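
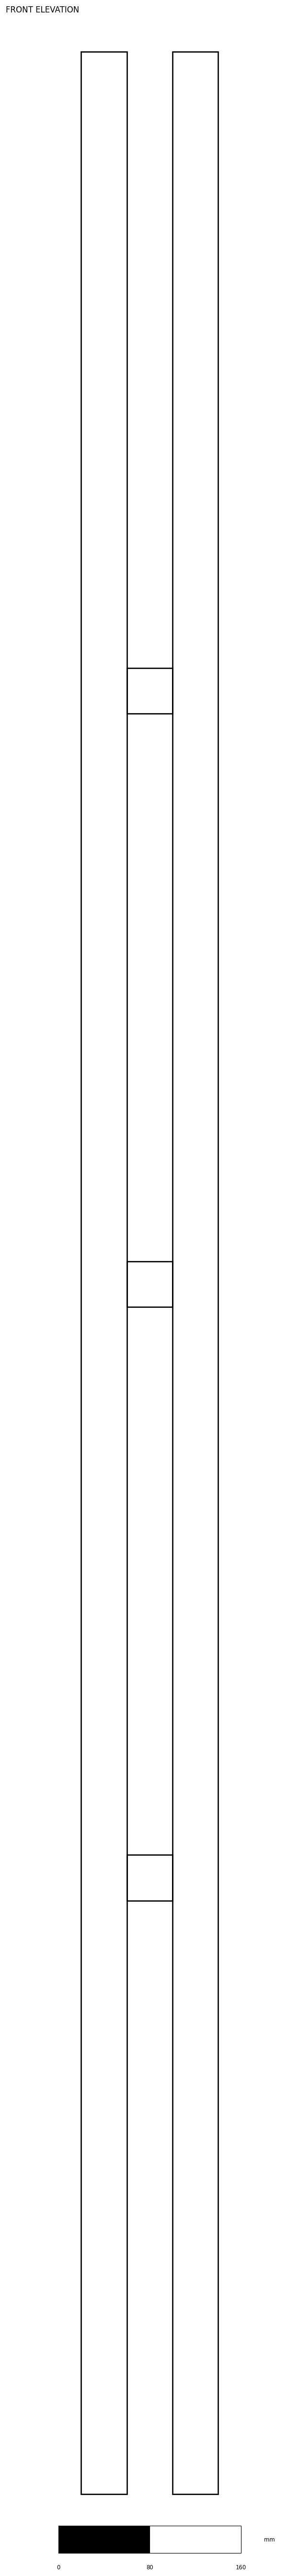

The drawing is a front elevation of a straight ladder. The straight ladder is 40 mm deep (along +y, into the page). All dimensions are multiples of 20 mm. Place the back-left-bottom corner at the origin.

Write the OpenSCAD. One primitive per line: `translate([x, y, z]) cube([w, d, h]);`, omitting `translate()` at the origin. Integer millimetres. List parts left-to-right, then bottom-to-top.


cube([40, 40, 2140]);
translate([40, 0, 520]) cube([40, 40, 40]);
translate([40, 0, 1040]) cube([40, 40, 40]);
translate([40, 0, 1560]) cube([40, 40, 40]);
translate([80, 0, 0]) cube([40, 40, 2140]);


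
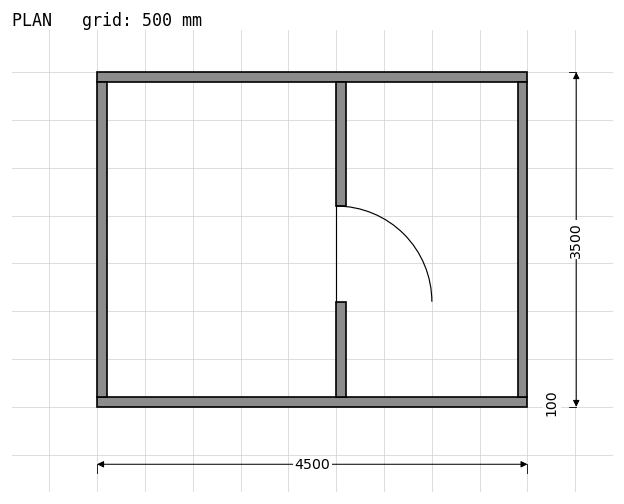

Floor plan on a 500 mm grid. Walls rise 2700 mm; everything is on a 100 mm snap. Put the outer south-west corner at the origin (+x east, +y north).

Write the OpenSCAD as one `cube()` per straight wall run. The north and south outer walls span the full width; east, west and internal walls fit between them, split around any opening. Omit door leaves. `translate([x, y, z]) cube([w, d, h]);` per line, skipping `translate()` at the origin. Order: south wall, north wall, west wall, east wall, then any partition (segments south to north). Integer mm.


cube([4500, 100, 2700]);
translate([0, 3400, 0]) cube([4500, 100, 2700]);
translate([0, 100, 0]) cube([100, 3300, 2700]);
translate([4400, 100, 0]) cube([100, 3300, 2700]);
translate([2500, 100, 0]) cube([100, 1000, 2700]);
translate([2500, 2100, 0]) cube([100, 1300, 2700]);


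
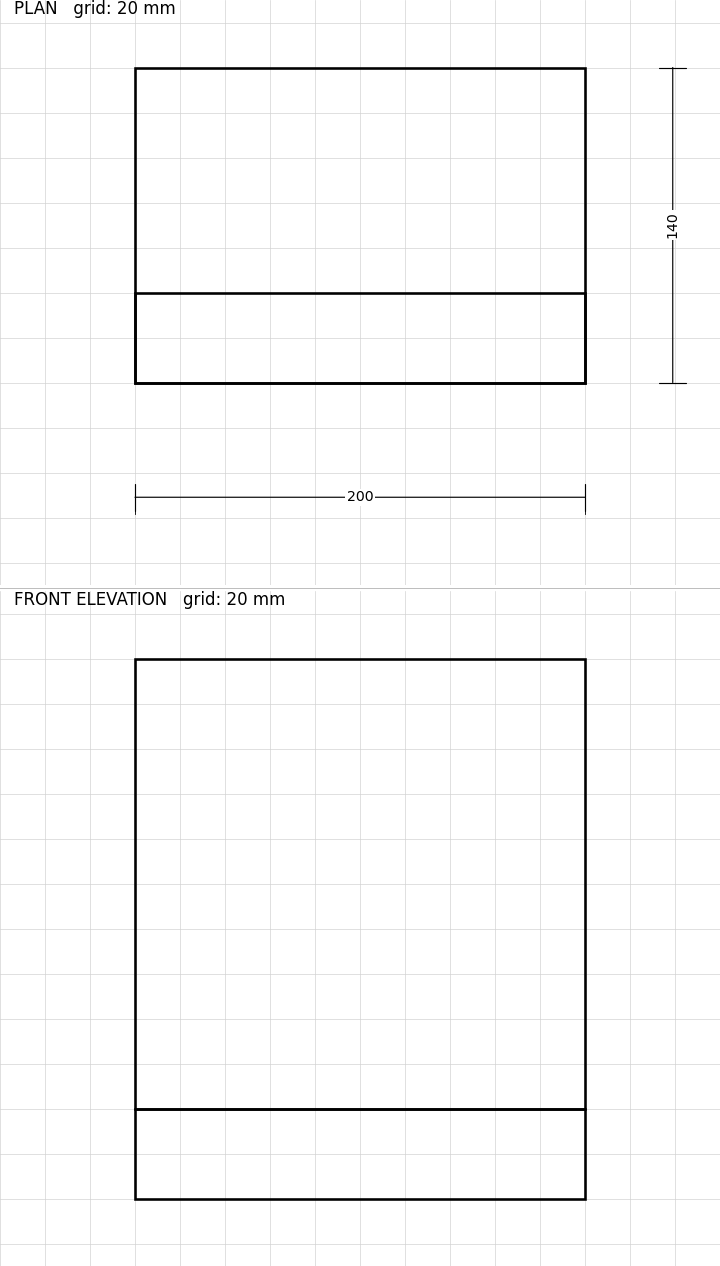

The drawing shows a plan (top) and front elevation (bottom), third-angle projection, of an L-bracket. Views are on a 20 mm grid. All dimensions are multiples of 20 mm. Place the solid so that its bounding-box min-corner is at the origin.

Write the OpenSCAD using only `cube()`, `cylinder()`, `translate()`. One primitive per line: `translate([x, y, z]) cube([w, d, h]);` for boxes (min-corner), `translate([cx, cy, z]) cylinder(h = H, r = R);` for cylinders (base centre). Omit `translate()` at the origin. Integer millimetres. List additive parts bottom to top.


cube([200, 140, 40]);
translate([0, 0, 40]) cube([200, 40, 200]);


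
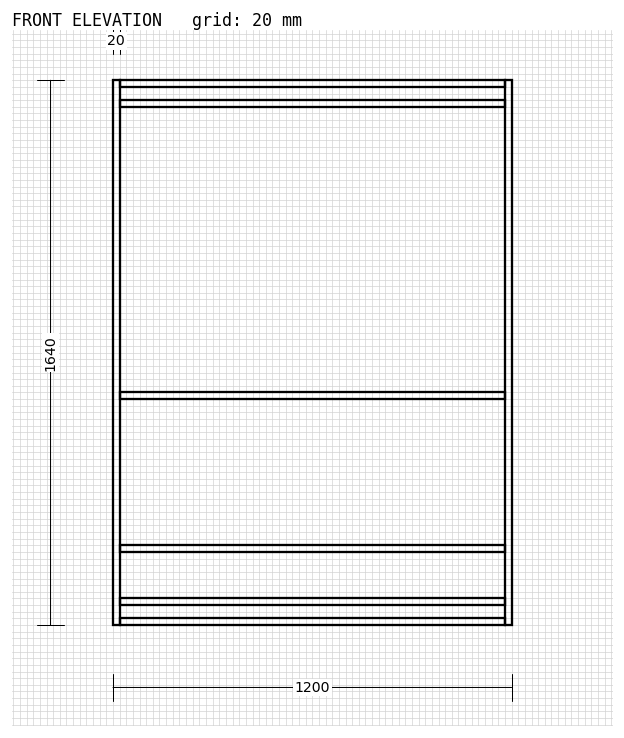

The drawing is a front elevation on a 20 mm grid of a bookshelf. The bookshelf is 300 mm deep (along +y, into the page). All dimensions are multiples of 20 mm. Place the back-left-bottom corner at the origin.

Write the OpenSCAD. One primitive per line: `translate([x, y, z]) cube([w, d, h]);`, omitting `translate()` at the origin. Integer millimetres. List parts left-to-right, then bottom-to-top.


cube([20, 300, 1640]);
translate([20, 0, 0]) cube([1160, 300, 20]);
translate([20, 0, 60]) cube([1160, 300, 20]);
translate([20, 0, 220]) cube([1160, 300, 20]);
translate([20, 0, 680]) cube([1160, 300, 20]);
translate([20, 0, 1560]) cube([1160, 300, 20]);
translate([20, 0, 1620]) cube([1160, 300, 20]);
translate([1180, 0, 0]) cube([20, 300, 1640]);


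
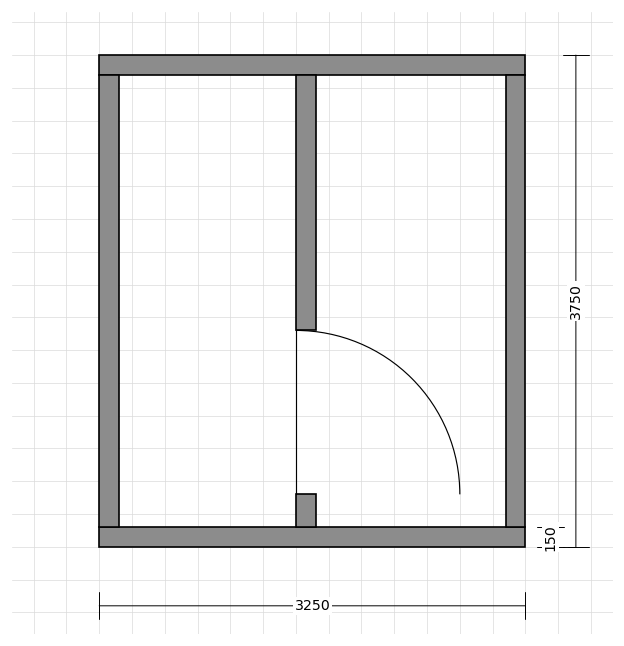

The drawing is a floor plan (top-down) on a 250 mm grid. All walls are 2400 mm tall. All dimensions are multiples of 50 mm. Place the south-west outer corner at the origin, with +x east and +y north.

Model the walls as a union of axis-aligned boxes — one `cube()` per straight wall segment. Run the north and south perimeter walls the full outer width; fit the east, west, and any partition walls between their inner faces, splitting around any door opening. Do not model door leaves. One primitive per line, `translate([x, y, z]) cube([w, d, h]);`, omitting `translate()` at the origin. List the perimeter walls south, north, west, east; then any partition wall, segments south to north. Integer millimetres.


cube([3250, 150, 2400]);
translate([0, 3600, 0]) cube([3250, 150, 2400]);
translate([0, 150, 0]) cube([150, 3450, 2400]);
translate([3100, 150, 0]) cube([150, 3450, 2400]);
translate([1500, 150, 0]) cube([150, 250, 2400]);
translate([1500, 1650, 0]) cube([150, 1950, 2400]);


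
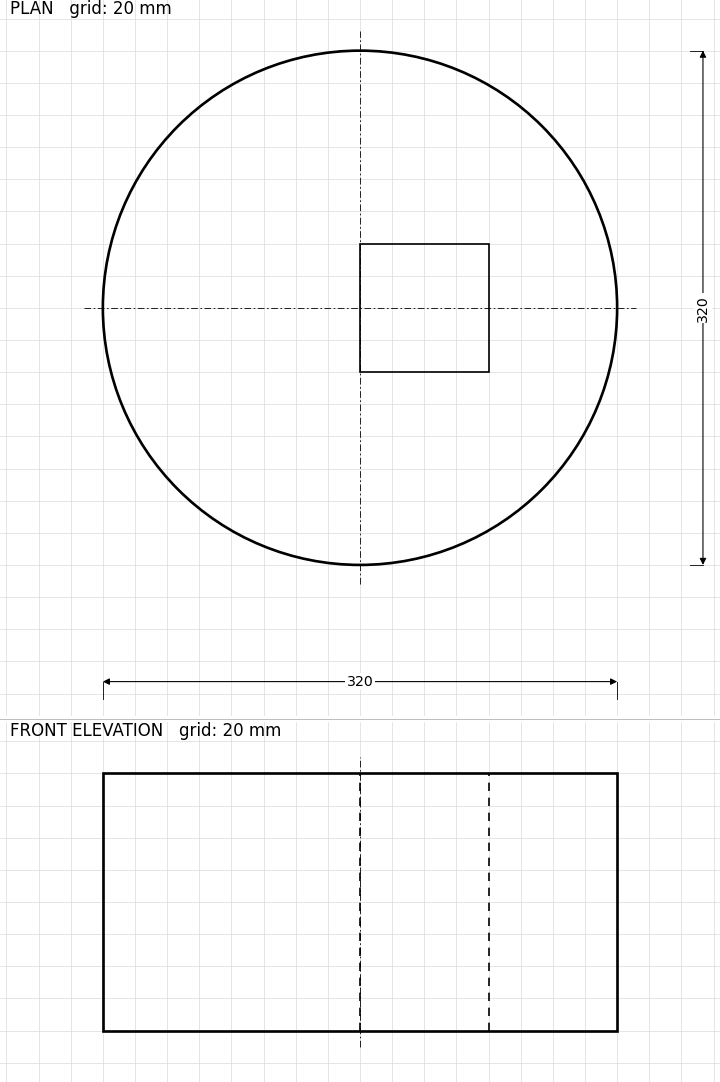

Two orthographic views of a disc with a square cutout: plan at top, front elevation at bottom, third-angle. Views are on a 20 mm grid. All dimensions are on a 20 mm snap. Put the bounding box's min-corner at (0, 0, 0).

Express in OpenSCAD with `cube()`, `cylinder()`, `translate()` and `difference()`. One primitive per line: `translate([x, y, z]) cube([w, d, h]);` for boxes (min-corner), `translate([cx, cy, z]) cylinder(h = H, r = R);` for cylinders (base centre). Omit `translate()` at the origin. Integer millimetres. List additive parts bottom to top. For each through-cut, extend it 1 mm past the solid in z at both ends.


difference() {
  translate([160, 160, 0]) cylinder(h = 160, r = 160);
  translate([160, 120, -1]) cube([80, 80, 162]);
}


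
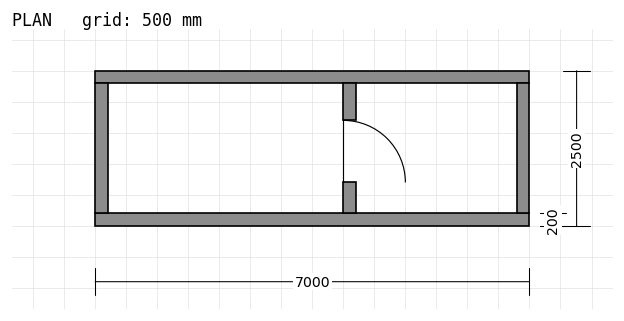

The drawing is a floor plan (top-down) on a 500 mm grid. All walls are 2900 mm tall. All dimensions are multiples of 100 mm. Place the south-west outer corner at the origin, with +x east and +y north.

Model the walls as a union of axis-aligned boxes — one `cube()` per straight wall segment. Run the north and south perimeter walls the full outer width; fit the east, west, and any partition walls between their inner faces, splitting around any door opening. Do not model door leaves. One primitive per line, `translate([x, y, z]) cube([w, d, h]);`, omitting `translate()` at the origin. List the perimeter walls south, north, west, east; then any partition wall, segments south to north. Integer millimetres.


cube([7000, 200, 2900]);
translate([0, 2300, 0]) cube([7000, 200, 2900]);
translate([0, 200, 0]) cube([200, 2100, 2900]);
translate([6800, 200, 0]) cube([200, 2100, 2900]);
translate([4000, 200, 0]) cube([200, 500, 2900]);
translate([4000, 1700, 0]) cube([200, 600, 2900]);


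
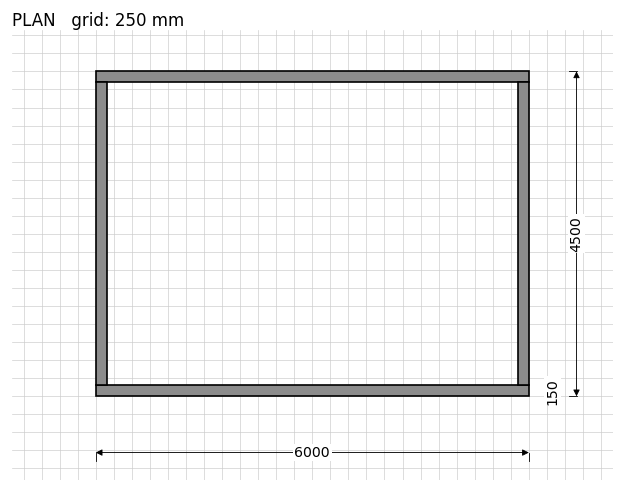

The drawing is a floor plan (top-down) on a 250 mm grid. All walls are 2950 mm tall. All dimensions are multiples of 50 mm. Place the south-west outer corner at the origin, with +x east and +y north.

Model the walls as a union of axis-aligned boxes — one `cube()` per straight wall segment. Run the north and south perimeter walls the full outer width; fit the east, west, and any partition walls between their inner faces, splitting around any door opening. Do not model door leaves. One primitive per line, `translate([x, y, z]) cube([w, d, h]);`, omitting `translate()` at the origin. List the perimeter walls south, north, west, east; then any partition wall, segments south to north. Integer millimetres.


cube([6000, 150, 2950]);
translate([0, 4350, 0]) cube([6000, 150, 2950]);
translate([0, 150, 0]) cube([150, 4200, 2950]);
translate([5850, 150, 0]) cube([150, 4200, 2950]);


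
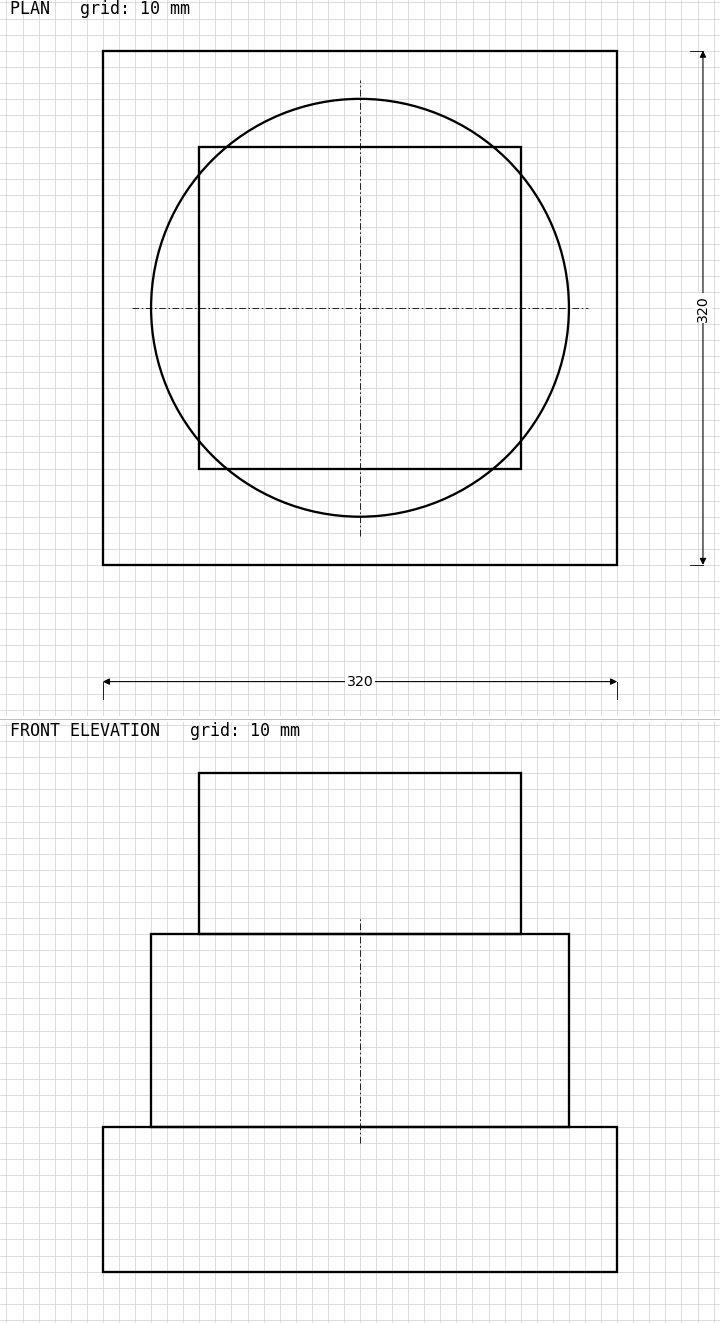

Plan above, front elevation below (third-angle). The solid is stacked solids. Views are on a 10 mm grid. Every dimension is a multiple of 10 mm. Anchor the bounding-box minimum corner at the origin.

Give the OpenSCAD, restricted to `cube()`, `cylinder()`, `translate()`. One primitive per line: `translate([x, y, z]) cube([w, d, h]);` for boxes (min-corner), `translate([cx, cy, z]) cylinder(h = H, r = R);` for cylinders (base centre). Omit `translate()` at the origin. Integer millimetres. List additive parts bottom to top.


cube([320, 320, 90]);
translate([160, 160, 90]) cylinder(h = 120, r = 130);
translate([60, 60, 210]) cube([200, 200, 100]);


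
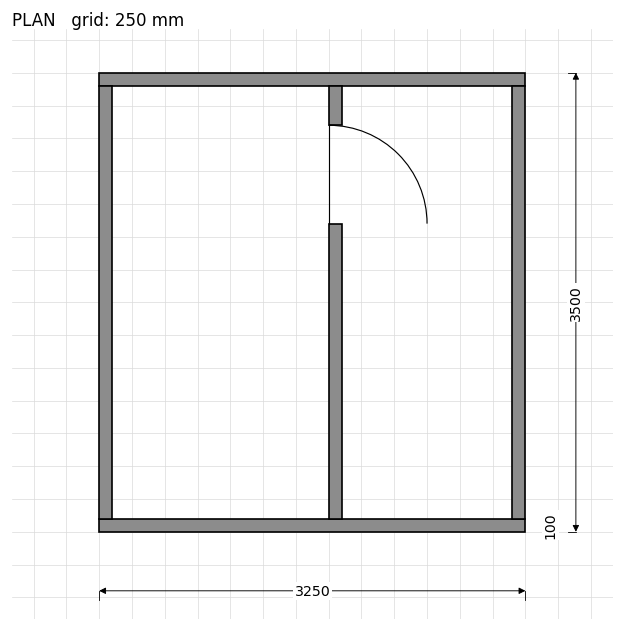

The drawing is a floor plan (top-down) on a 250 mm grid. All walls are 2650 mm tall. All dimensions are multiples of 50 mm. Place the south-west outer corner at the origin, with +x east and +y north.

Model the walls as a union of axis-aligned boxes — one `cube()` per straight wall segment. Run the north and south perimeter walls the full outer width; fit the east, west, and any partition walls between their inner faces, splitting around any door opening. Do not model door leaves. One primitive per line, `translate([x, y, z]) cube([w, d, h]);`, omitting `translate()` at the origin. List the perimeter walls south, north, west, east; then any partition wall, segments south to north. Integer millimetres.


cube([3250, 100, 2650]);
translate([0, 3400, 0]) cube([3250, 100, 2650]);
translate([0, 100, 0]) cube([100, 3300, 2650]);
translate([3150, 100, 0]) cube([100, 3300, 2650]);
translate([1750, 100, 0]) cube([100, 2250, 2650]);
translate([1750, 3100, 0]) cube([100, 300, 2650]);


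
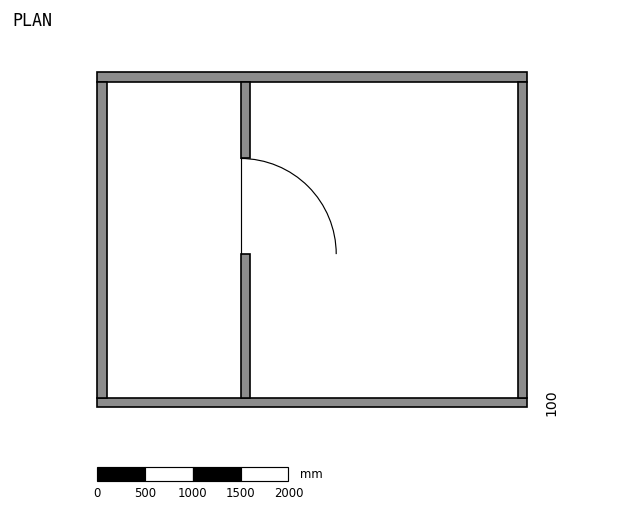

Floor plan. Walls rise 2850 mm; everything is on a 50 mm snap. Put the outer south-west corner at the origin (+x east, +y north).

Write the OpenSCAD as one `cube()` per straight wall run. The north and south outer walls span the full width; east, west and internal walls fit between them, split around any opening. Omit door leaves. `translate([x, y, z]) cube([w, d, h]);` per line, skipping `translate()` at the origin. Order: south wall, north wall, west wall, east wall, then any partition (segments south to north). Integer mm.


cube([4500, 100, 2850]);
translate([0, 3400, 0]) cube([4500, 100, 2850]);
translate([0, 100, 0]) cube([100, 3300, 2850]);
translate([4400, 100, 0]) cube([100, 3300, 2850]);
translate([1500, 100, 0]) cube([100, 1500, 2850]);
translate([1500, 2600, 0]) cube([100, 800, 2850]);


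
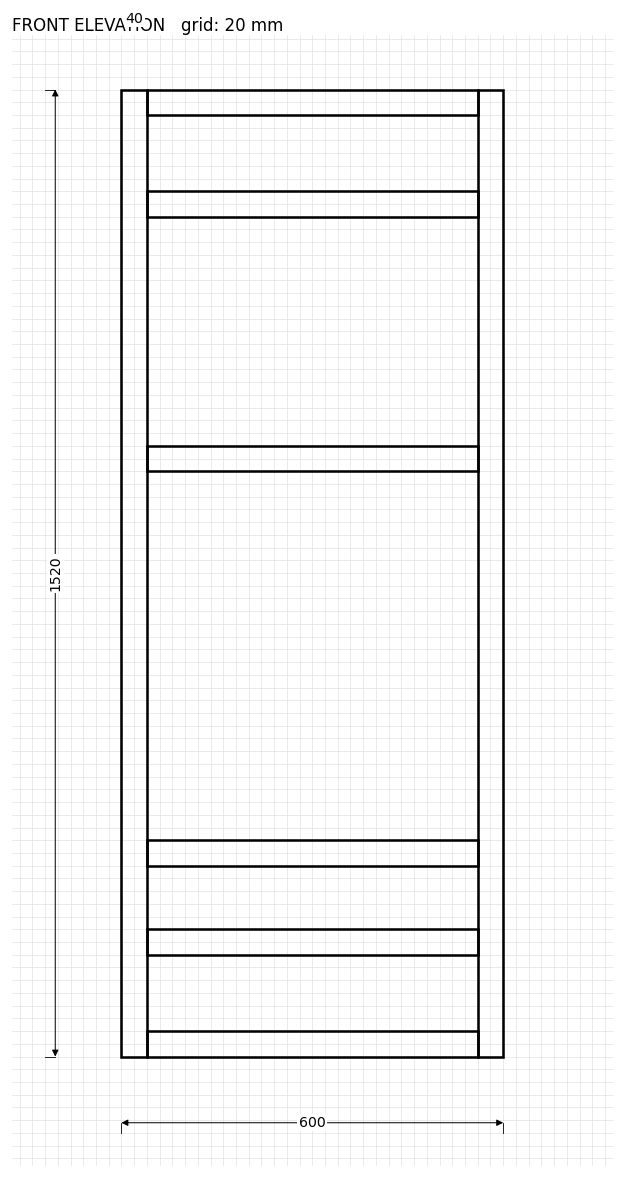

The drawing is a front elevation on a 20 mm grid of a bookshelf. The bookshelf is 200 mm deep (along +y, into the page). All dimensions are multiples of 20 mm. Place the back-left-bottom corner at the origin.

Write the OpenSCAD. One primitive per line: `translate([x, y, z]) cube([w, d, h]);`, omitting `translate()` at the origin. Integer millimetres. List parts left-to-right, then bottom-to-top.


cube([40, 200, 1520]);
translate([40, 0, 0]) cube([520, 200, 40]);
translate([40, 0, 160]) cube([520, 200, 40]);
translate([40, 0, 300]) cube([520, 200, 40]);
translate([40, 0, 920]) cube([520, 200, 40]);
translate([40, 0, 1320]) cube([520, 200, 40]);
translate([40, 0, 1480]) cube([520, 200, 40]);
translate([560, 0, 0]) cube([40, 200, 1520]);


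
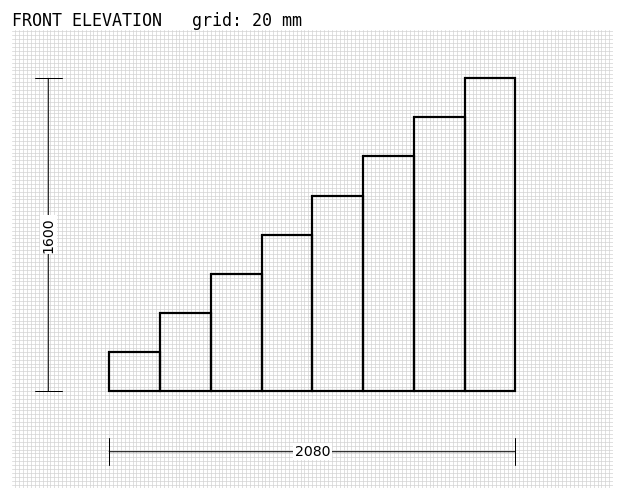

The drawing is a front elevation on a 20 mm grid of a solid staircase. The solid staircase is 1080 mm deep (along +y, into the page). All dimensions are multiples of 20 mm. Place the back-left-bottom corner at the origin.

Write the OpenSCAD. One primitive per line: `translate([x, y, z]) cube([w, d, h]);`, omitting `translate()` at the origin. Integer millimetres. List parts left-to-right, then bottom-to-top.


cube([260, 1080, 200]);
translate([260, 0, 0]) cube([260, 1080, 400]);
translate([520, 0, 0]) cube([260, 1080, 600]);
translate([780, 0, 0]) cube([260, 1080, 800]);
translate([1040, 0, 0]) cube([260, 1080, 1000]);
translate([1300, 0, 0]) cube([260, 1080, 1200]);
translate([1560, 0, 0]) cube([260, 1080, 1400]);
translate([1820, 0, 0]) cube([260, 1080, 1600]);


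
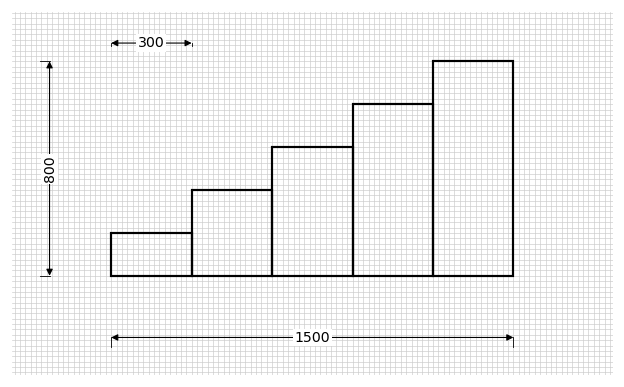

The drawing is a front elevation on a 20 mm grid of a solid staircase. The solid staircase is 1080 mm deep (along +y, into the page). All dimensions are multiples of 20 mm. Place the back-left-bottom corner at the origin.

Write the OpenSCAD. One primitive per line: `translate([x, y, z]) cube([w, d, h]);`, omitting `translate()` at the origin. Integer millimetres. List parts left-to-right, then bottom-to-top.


cube([300, 1080, 160]);
translate([300, 0, 0]) cube([300, 1080, 320]);
translate([600, 0, 0]) cube([300, 1080, 480]);
translate([900, 0, 0]) cube([300, 1080, 640]);
translate([1200, 0, 0]) cube([300, 1080, 800]);


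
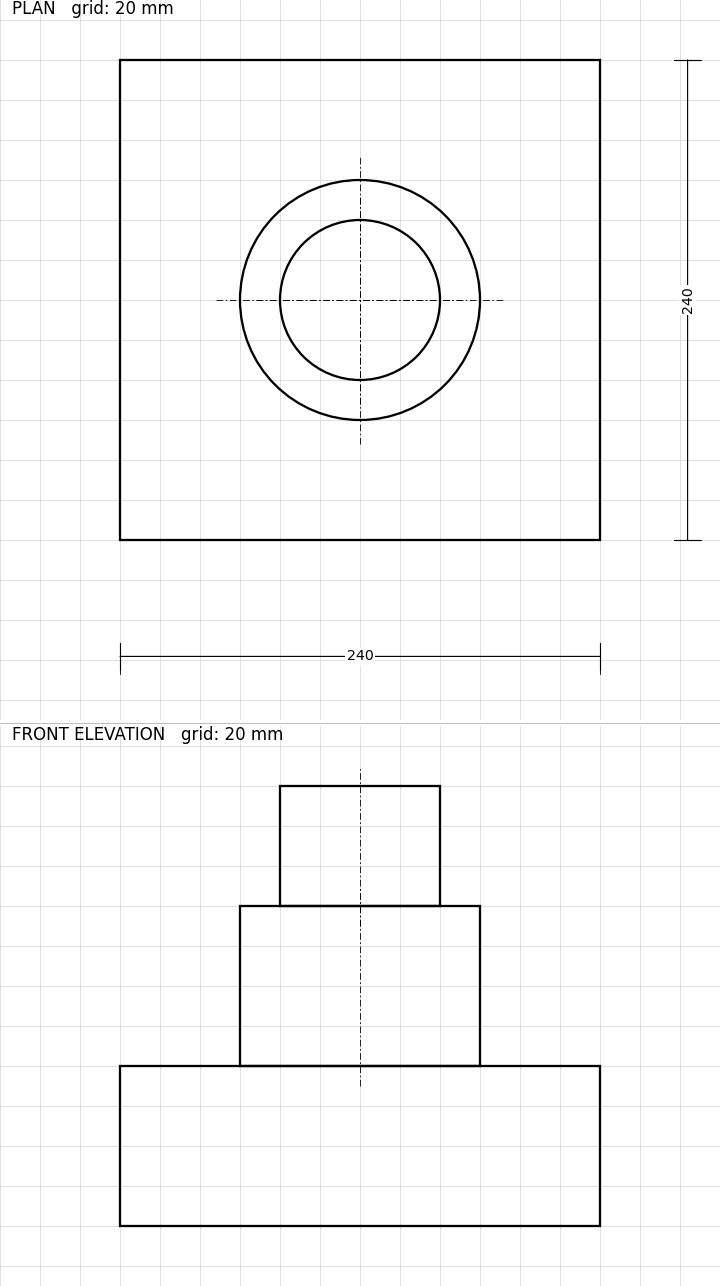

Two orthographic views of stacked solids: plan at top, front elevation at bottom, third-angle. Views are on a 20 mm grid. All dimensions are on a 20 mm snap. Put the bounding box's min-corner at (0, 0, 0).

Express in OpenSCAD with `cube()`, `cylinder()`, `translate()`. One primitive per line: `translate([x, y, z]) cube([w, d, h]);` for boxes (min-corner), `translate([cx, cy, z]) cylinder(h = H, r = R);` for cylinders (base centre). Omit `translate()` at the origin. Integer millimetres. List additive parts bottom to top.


cube([240, 240, 80]);
translate([120, 120, 80]) cylinder(h = 80, r = 60);
translate([120, 120, 160]) cylinder(h = 60, r = 40);


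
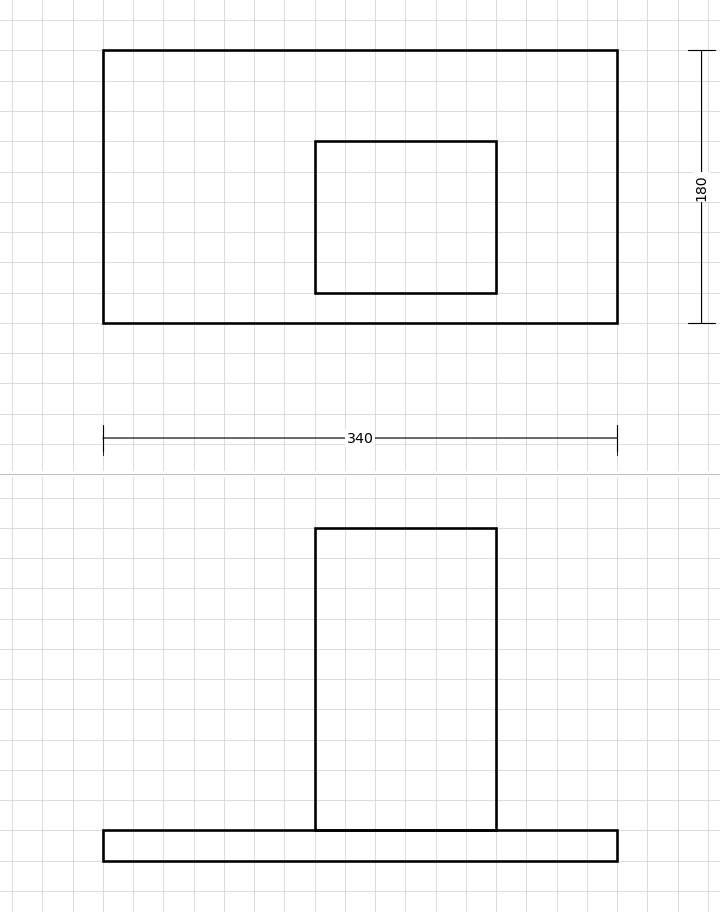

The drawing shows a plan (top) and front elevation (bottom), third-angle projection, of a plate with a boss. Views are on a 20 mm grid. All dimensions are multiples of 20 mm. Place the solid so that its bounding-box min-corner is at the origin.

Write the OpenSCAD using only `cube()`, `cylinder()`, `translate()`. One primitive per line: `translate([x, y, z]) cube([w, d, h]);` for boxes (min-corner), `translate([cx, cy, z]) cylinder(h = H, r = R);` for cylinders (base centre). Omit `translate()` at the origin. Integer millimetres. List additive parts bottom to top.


cube([340, 180, 20]);
translate([140, 20, 20]) cube([120, 100, 200]);


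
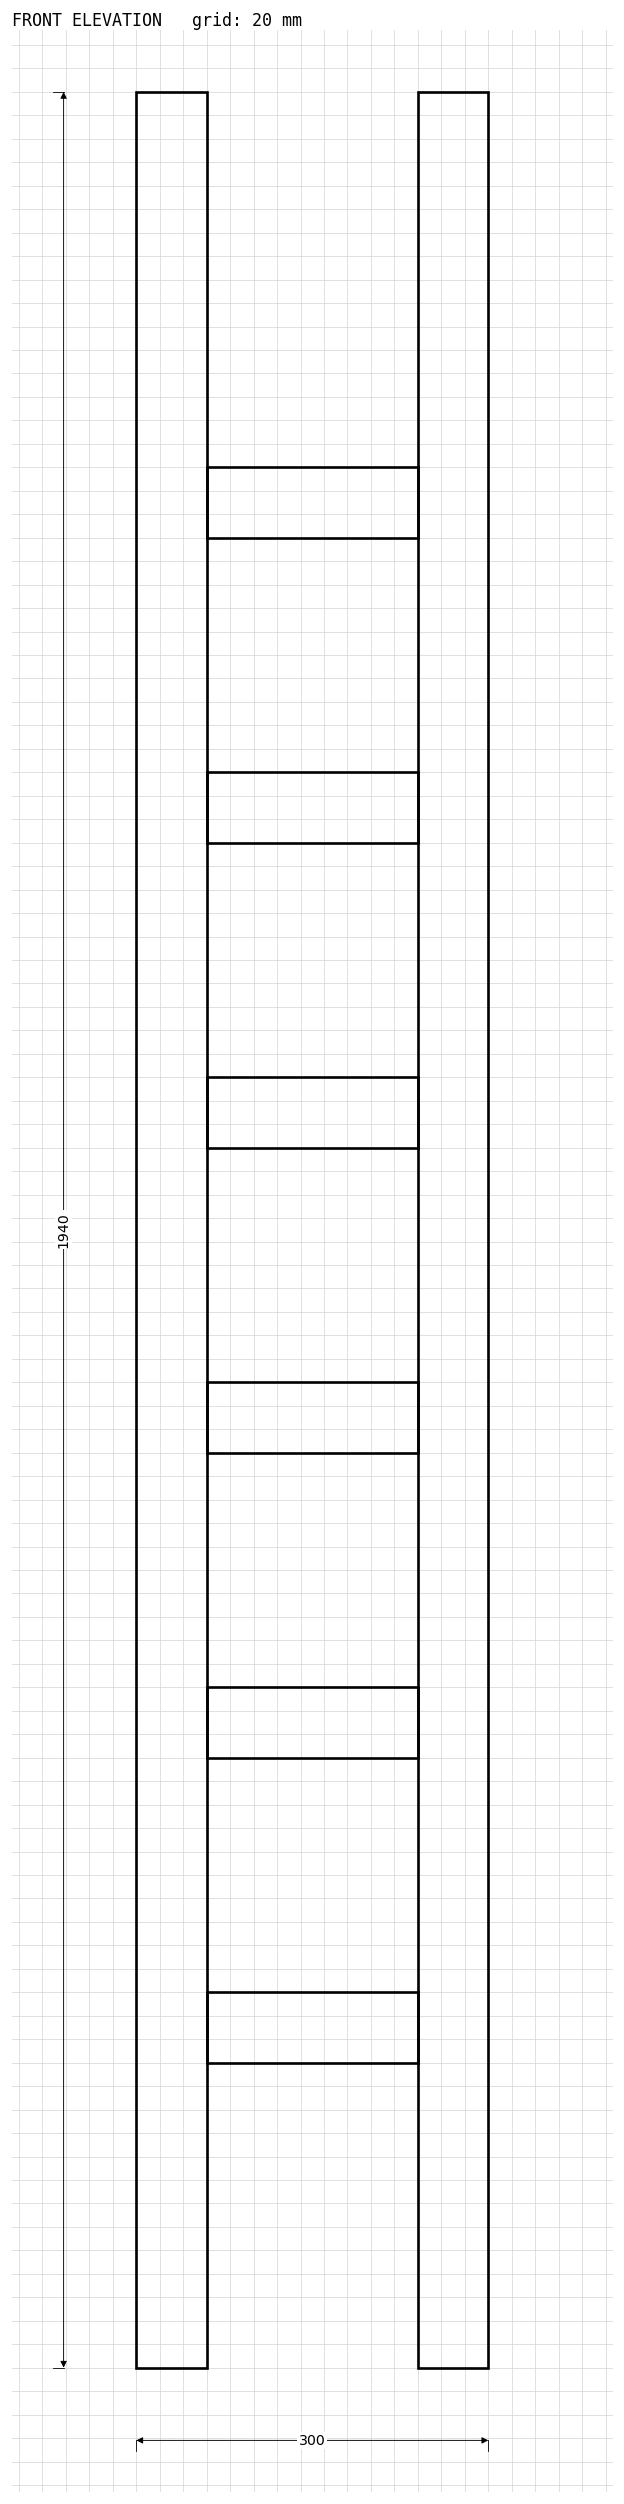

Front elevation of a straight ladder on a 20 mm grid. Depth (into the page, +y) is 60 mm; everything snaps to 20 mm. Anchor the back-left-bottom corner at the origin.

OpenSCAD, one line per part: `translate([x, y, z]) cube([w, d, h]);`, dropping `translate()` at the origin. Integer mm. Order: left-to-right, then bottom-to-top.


cube([60, 60, 1940]);
translate([60, 0, 260]) cube([180, 60, 60]);
translate([60, 0, 520]) cube([180, 60, 60]);
translate([60, 0, 780]) cube([180, 60, 60]);
translate([60, 0, 1040]) cube([180, 60, 60]);
translate([60, 0, 1300]) cube([180, 60, 60]);
translate([60, 0, 1560]) cube([180, 60, 60]);
translate([240, 0, 0]) cube([60, 60, 1940]);


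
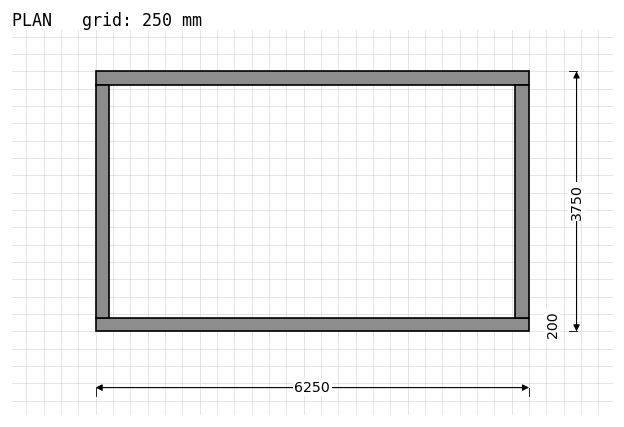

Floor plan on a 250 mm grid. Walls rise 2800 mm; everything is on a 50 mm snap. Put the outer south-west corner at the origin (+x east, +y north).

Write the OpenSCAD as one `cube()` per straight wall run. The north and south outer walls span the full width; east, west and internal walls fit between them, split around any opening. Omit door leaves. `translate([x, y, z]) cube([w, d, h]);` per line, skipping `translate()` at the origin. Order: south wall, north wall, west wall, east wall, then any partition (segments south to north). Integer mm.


cube([6250, 200, 2800]);
translate([0, 3550, 0]) cube([6250, 200, 2800]);
translate([0, 200, 0]) cube([200, 3350, 2800]);
translate([6050, 200, 0]) cube([200, 3350, 2800]);


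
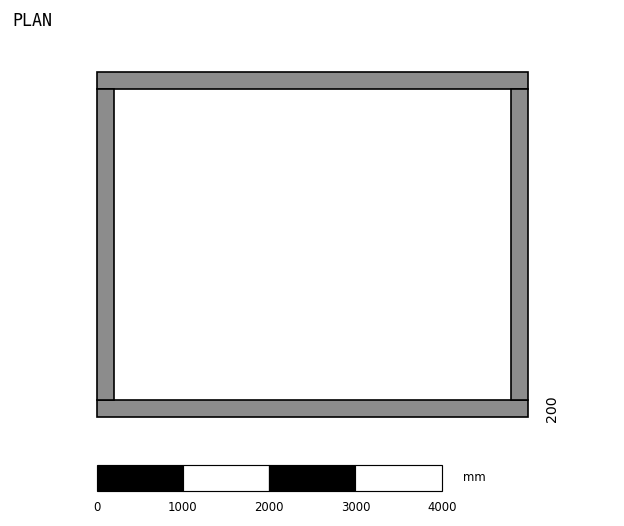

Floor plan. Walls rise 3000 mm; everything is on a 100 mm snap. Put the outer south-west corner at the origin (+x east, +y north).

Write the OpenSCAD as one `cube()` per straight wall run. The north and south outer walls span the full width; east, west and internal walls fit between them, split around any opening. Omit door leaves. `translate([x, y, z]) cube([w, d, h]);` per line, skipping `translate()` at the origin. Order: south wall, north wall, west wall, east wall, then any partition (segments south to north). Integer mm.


cube([5000, 200, 3000]);
translate([0, 3800, 0]) cube([5000, 200, 3000]);
translate([0, 200, 0]) cube([200, 3600, 3000]);
translate([4800, 200, 0]) cube([200, 3600, 3000]);


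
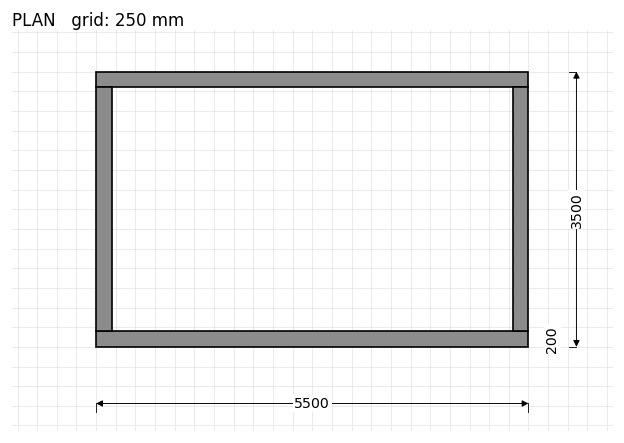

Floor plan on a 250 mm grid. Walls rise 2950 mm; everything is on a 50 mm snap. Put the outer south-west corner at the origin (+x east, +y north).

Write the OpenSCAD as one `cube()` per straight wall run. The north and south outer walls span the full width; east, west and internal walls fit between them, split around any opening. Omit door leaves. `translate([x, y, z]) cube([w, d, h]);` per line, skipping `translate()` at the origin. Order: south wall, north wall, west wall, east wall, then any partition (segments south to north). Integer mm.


cube([5500, 200, 2950]);
translate([0, 3300, 0]) cube([5500, 200, 2950]);
translate([0, 200, 0]) cube([200, 3100, 2950]);
translate([5300, 200, 0]) cube([200, 3100, 2950]);


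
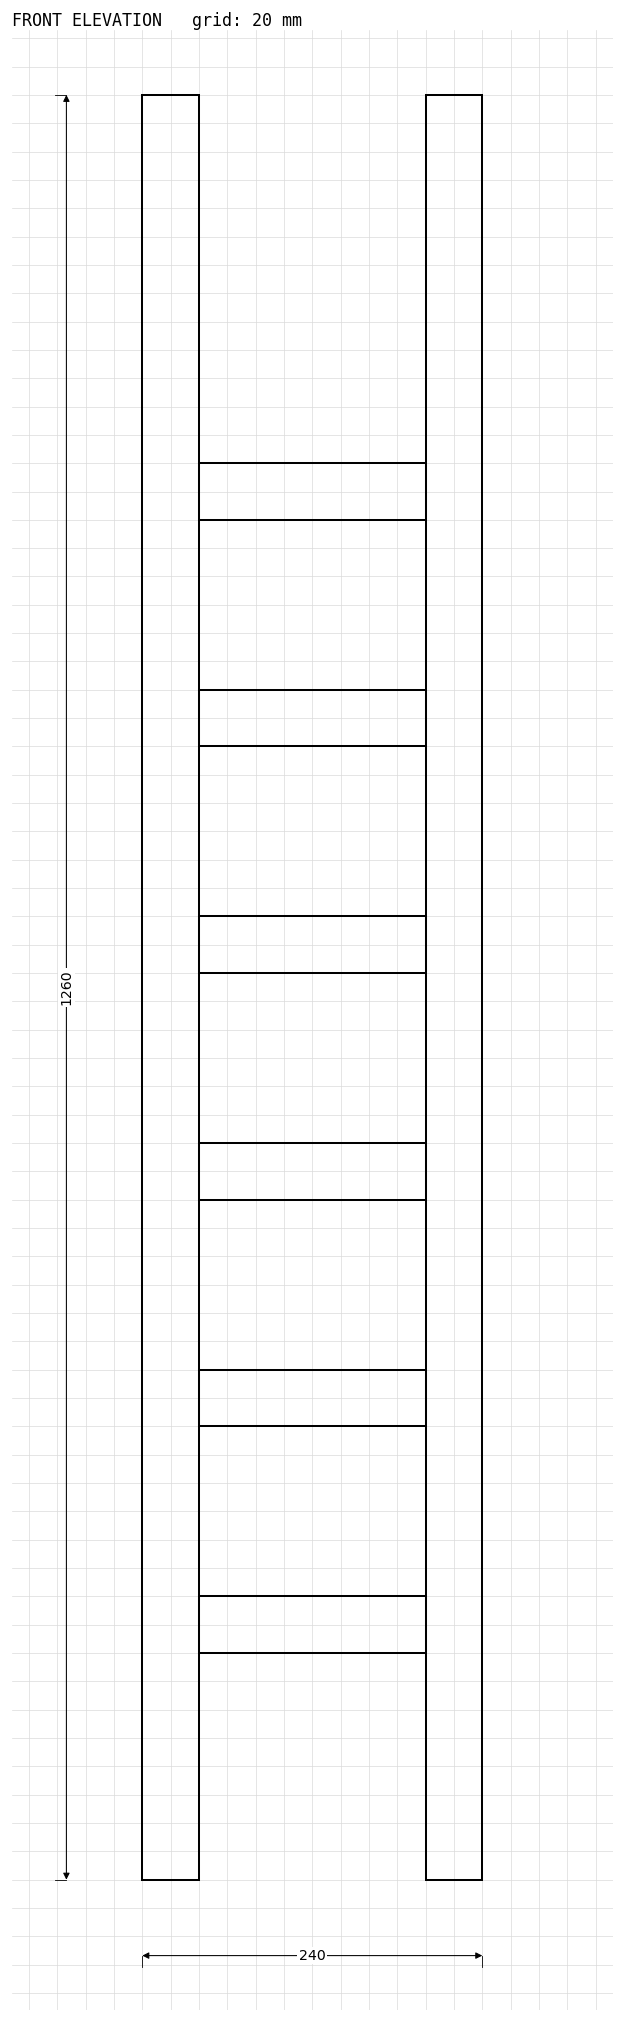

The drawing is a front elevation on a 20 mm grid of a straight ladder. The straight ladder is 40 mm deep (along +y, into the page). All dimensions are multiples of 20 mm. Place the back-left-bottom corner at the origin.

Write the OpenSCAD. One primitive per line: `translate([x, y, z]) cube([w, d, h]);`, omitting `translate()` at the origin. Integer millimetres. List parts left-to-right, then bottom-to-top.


cube([40, 40, 1260]);
translate([40, 0, 160]) cube([160, 40, 40]);
translate([40, 0, 320]) cube([160, 40, 40]);
translate([40, 0, 480]) cube([160, 40, 40]);
translate([40, 0, 640]) cube([160, 40, 40]);
translate([40, 0, 800]) cube([160, 40, 40]);
translate([40, 0, 960]) cube([160, 40, 40]);
translate([200, 0, 0]) cube([40, 40, 1260]);


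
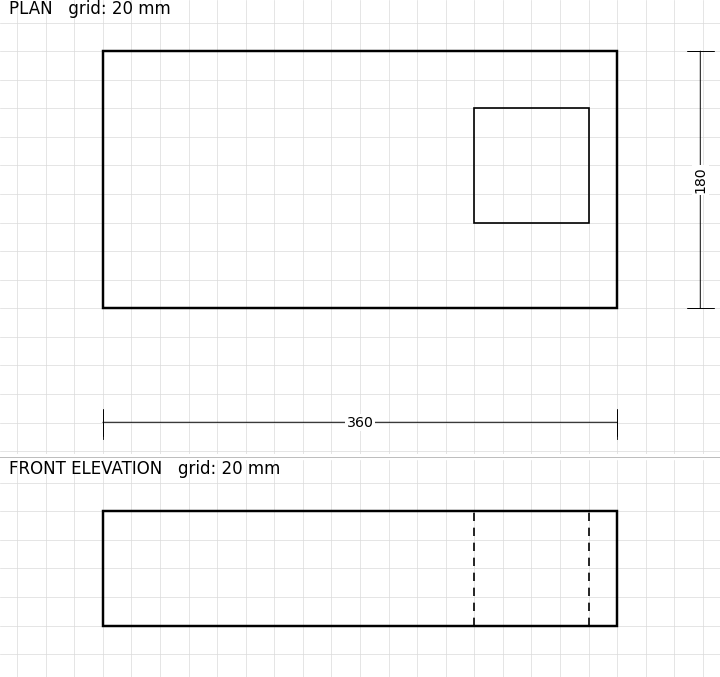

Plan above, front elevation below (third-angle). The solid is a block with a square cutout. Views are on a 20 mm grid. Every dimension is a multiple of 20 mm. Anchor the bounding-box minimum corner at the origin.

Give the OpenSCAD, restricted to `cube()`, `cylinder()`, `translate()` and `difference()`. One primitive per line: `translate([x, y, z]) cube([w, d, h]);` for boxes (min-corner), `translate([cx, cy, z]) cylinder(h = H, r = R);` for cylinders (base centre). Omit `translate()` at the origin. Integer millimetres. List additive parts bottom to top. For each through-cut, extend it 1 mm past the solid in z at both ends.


difference() {
  cube([360, 180, 80]);
  translate([260, 60, -1]) cube([80, 80, 82]);
}


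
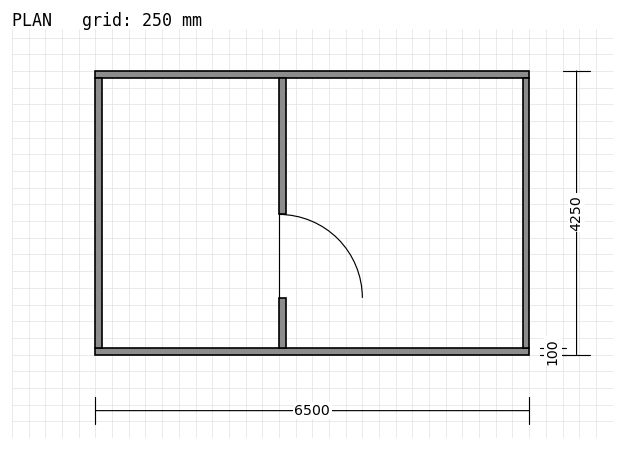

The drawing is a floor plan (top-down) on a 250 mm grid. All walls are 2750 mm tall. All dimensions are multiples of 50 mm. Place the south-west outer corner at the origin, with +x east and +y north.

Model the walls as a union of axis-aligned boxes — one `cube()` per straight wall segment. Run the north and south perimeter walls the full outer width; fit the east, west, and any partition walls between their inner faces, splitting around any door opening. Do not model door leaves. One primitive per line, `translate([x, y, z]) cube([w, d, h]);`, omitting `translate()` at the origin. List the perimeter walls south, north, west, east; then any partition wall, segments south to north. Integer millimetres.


cube([6500, 100, 2750]);
translate([0, 4150, 0]) cube([6500, 100, 2750]);
translate([0, 100, 0]) cube([100, 4050, 2750]);
translate([6400, 100, 0]) cube([100, 4050, 2750]);
translate([2750, 100, 0]) cube([100, 750, 2750]);
translate([2750, 2100, 0]) cube([100, 2050, 2750]);


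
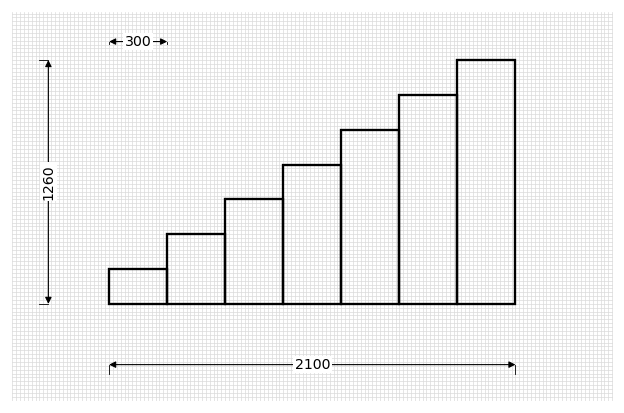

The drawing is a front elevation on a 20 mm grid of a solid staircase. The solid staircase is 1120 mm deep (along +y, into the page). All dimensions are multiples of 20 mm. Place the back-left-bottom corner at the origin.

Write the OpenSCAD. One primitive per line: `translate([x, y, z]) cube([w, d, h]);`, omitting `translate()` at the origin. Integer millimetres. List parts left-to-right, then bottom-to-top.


cube([300, 1120, 180]);
translate([300, 0, 0]) cube([300, 1120, 360]);
translate([600, 0, 0]) cube([300, 1120, 540]);
translate([900, 0, 0]) cube([300, 1120, 720]);
translate([1200, 0, 0]) cube([300, 1120, 900]);
translate([1500, 0, 0]) cube([300, 1120, 1080]);
translate([1800, 0, 0]) cube([300, 1120, 1260]);


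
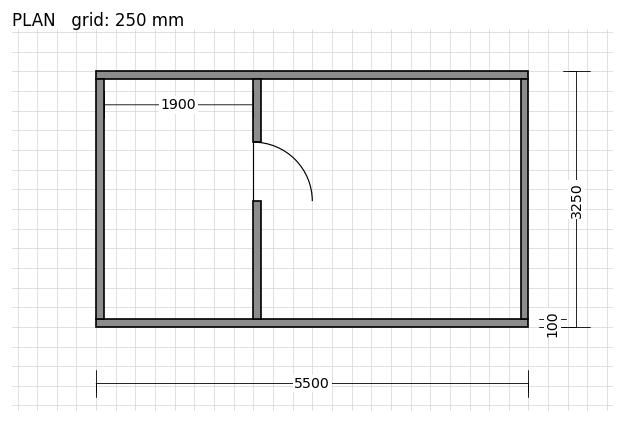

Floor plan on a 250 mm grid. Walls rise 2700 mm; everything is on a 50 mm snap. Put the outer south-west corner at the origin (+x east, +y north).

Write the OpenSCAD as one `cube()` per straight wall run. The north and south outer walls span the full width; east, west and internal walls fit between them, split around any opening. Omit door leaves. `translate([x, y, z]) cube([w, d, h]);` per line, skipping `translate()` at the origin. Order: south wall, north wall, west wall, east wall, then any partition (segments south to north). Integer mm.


cube([5500, 100, 2700]);
translate([0, 3150, 0]) cube([5500, 100, 2700]);
translate([0, 100, 0]) cube([100, 3050, 2700]);
translate([5400, 100, 0]) cube([100, 3050, 2700]);
translate([2000, 100, 0]) cube([100, 1500, 2700]);
translate([2000, 2350, 0]) cube([100, 800, 2700]);


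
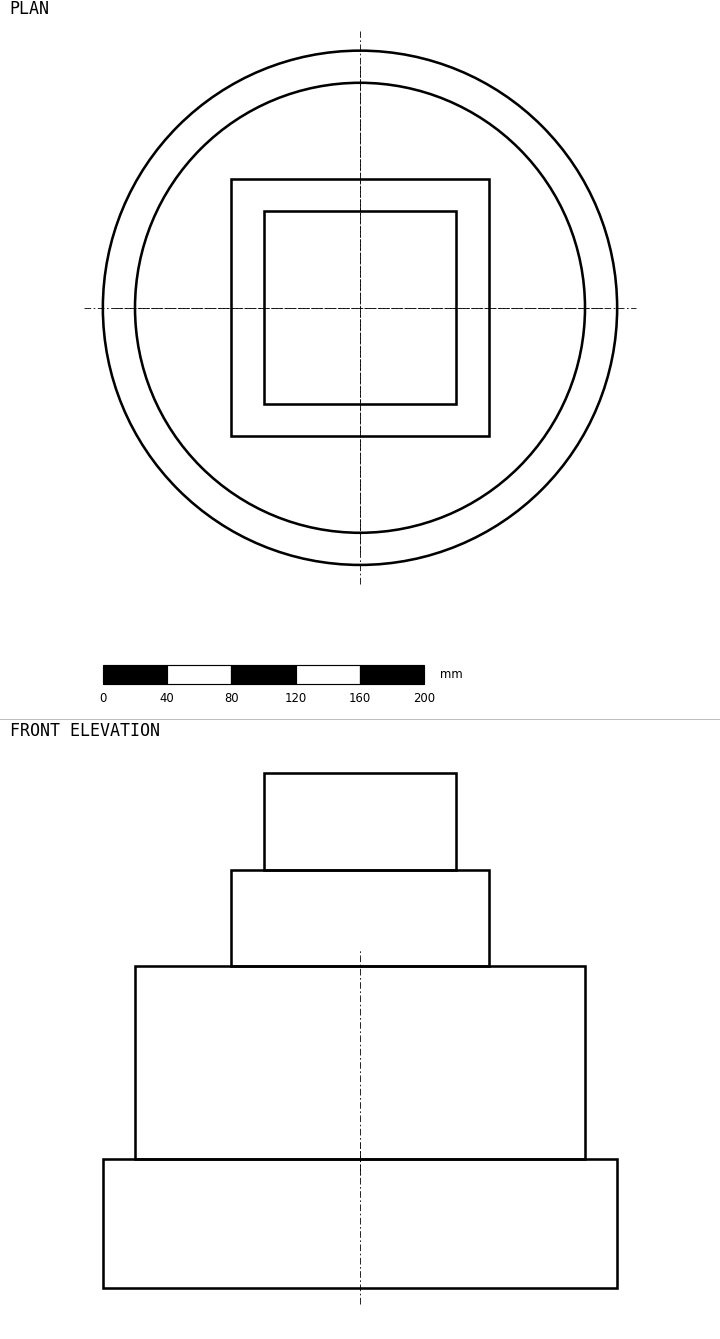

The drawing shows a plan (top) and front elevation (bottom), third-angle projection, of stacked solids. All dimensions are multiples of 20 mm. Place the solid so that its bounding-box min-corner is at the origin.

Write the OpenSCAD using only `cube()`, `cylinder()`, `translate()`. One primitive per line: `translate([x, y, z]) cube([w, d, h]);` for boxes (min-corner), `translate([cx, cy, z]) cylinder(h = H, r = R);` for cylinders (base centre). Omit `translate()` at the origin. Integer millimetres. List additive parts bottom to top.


translate([160, 160, 0]) cylinder(h = 80, r = 160);
translate([160, 160, 80]) cylinder(h = 120, r = 140);
translate([80, 80, 200]) cube([160, 160, 60]);
translate([100, 100, 260]) cube([120, 120, 60]);


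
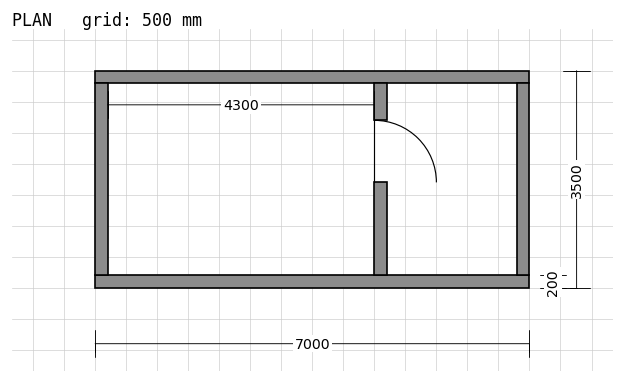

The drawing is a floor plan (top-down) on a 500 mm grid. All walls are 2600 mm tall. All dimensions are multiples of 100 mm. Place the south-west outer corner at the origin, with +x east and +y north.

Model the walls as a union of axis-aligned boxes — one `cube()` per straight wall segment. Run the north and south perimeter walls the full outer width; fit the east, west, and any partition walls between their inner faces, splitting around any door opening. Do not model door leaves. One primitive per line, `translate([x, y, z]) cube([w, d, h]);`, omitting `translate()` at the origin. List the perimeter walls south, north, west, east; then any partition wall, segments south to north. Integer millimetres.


cube([7000, 200, 2600]);
translate([0, 3300, 0]) cube([7000, 200, 2600]);
translate([0, 200, 0]) cube([200, 3100, 2600]);
translate([6800, 200, 0]) cube([200, 3100, 2600]);
translate([4500, 200, 0]) cube([200, 1500, 2600]);
translate([4500, 2700, 0]) cube([200, 600, 2600]);


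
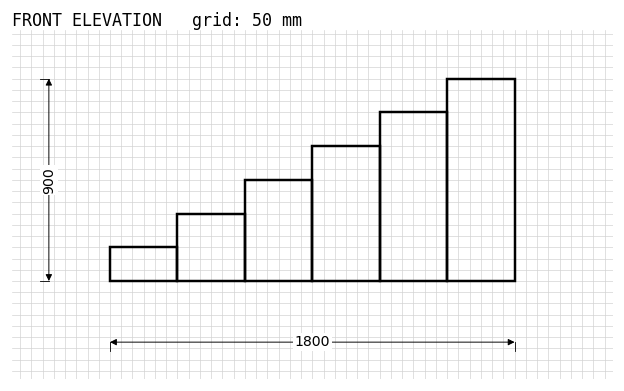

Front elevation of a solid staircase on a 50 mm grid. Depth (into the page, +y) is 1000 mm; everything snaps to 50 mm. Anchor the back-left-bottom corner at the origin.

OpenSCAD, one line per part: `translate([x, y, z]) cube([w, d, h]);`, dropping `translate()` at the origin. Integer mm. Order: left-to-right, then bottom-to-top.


cube([300, 1000, 150]);
translate([300, 0, 0]) cube([300, 1000, 300]);
translate([600, 0, 0]) cube([300, 1000, 450]);
translate([900, 0, 0]) cube([300, 1000, 600]);
translate([1200, 0, 0]) cube([300, 1000, 750]);
translate([1500, 0, 0]) cube([300, 1000, 900]);


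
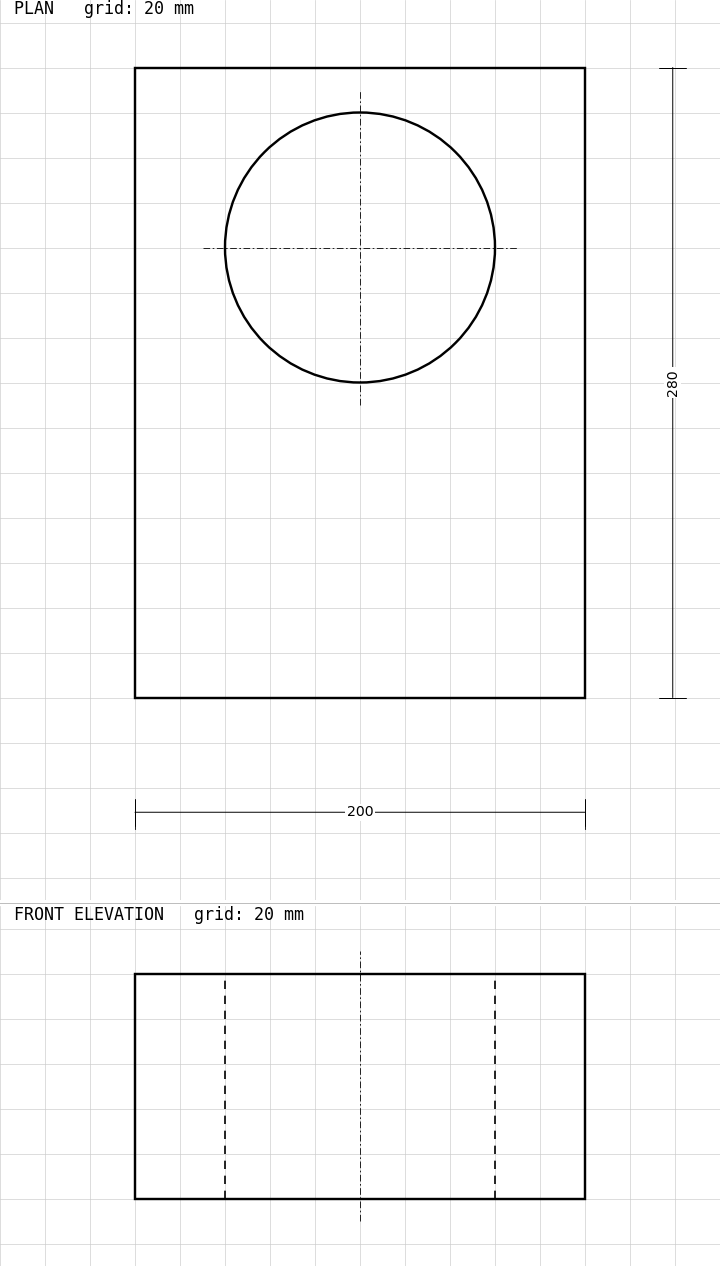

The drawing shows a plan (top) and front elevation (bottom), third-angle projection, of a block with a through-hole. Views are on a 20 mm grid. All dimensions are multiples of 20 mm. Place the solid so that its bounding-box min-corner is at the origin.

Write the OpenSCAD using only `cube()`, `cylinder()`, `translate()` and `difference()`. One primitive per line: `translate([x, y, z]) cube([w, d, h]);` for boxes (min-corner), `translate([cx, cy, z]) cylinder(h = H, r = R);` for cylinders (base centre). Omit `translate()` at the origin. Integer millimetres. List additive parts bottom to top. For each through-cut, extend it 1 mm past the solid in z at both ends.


difference() {
  cube([200, 280, 100]);
  translate([100, 200, -1]) cylinder(h = 102, r = 60);
}


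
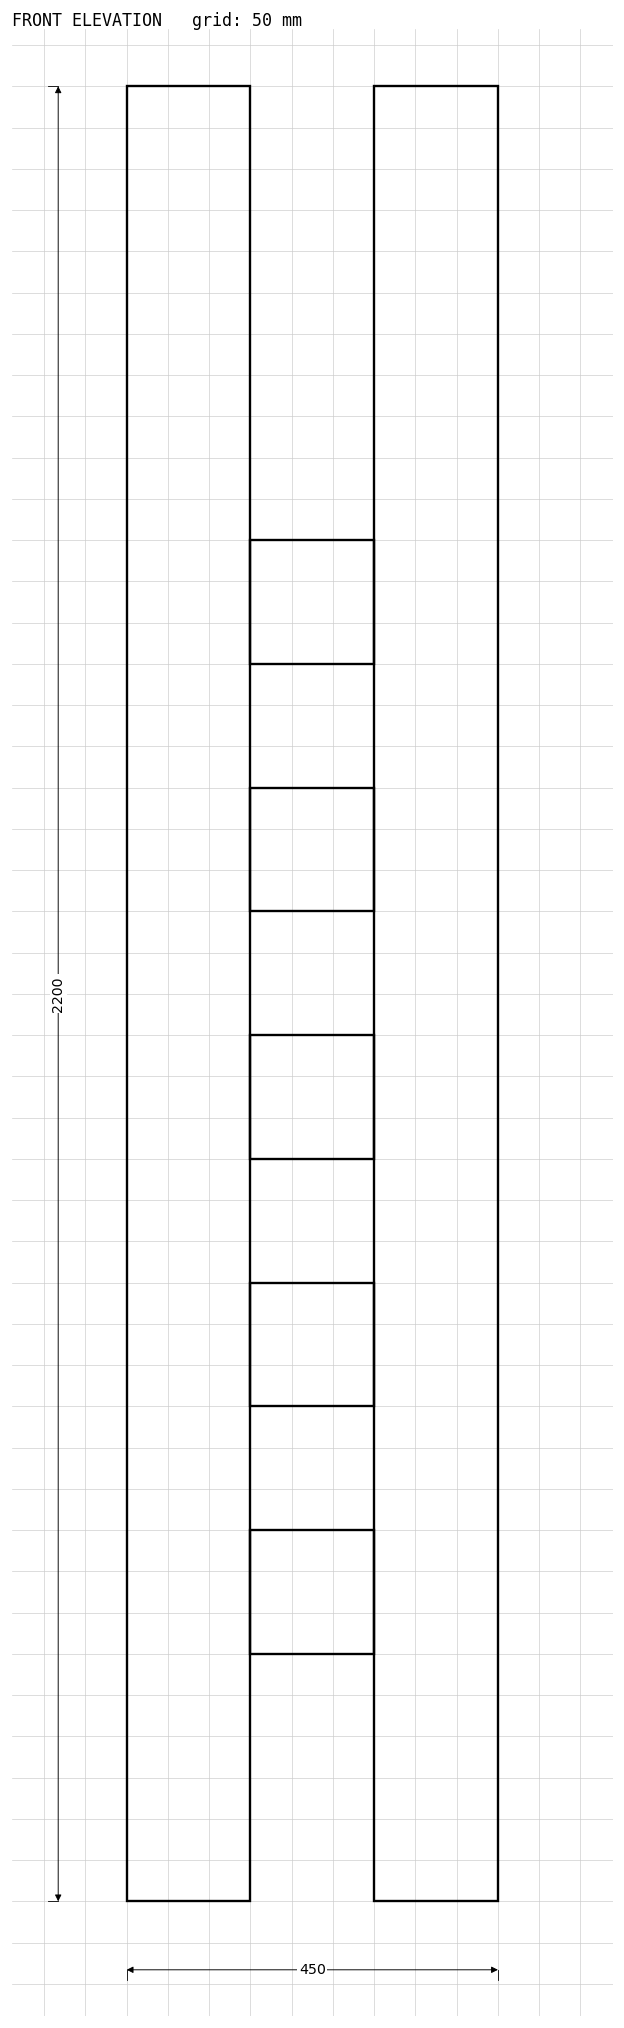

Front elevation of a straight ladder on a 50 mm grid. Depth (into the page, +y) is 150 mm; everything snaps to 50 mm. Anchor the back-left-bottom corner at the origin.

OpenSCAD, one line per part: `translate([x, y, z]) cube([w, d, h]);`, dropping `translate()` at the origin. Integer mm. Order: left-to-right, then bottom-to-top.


cube([150, 150, 2200]);
translate([150, 0, 300]) cube([150, 150, 150]);
translate([150, 0, 600]) cube([150, 150, 150]);
translate([150, 0, 900]) cube([150, 150, 150]);
translate([150, 0, 1200]) cube([150, 150, 150]);
translate([150, 0, 1500]) cube([150, 150, 150]);
translate([300, 0, 0]) cube([150, 150, 2200]);


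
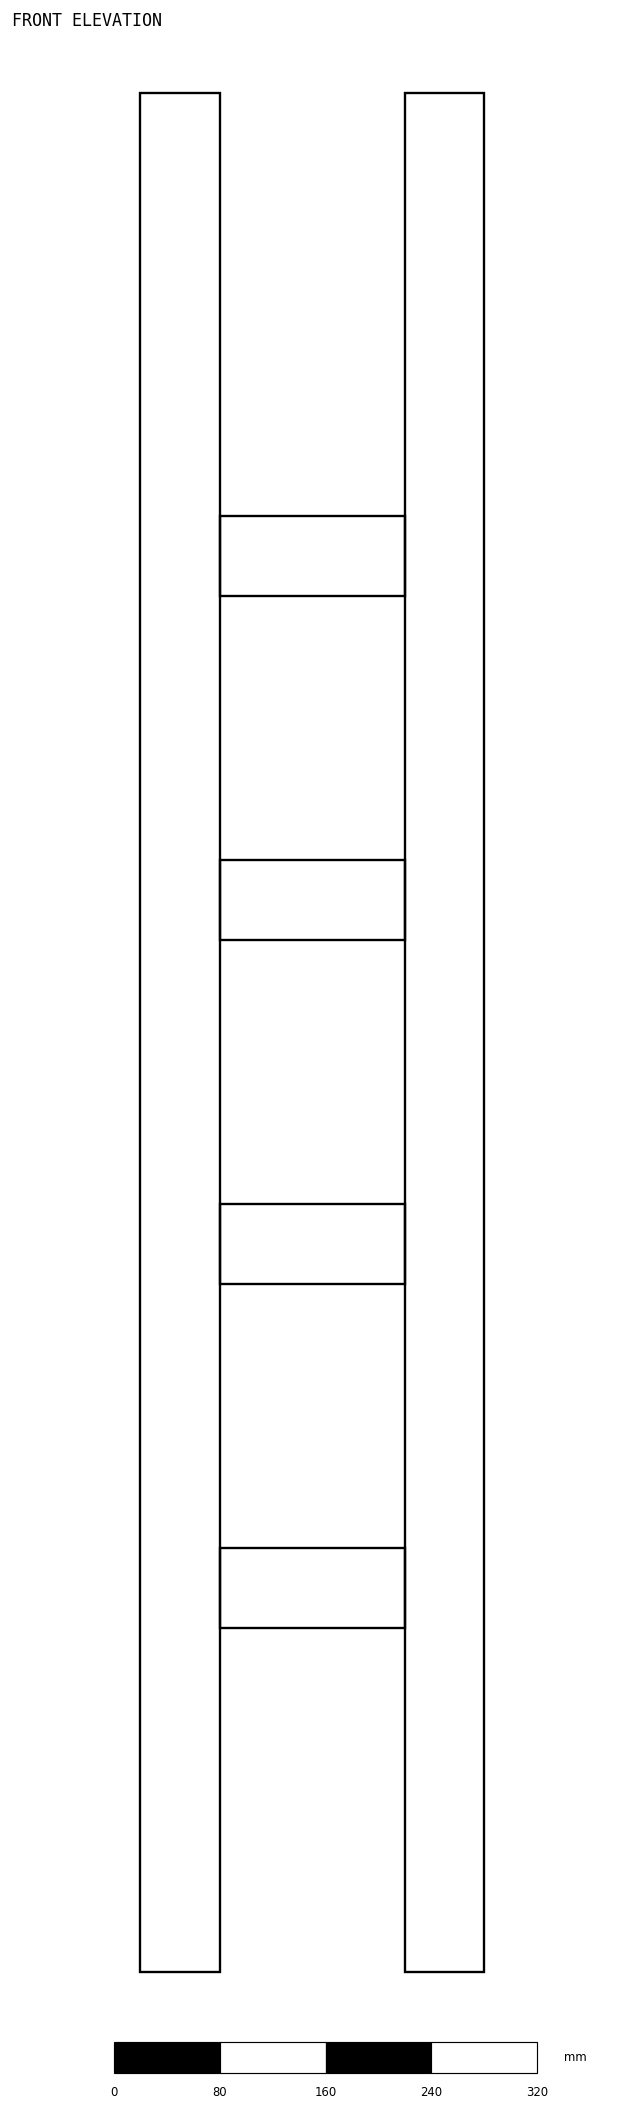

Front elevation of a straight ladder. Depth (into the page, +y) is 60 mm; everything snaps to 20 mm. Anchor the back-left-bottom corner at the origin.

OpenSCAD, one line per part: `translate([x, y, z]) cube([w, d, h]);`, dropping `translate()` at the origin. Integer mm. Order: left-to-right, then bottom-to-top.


cube([60, 60, 1420]);
translate([60, 0, 260]) cube([140, 60, 60]);
translate([60, 0, 520]) cube([140, 60, 60]);
translate([60, 0, 780]) cube([140, 60, 60]);
translate([60, 0, 1040]) cube([140, 60, 60]);
translate([200, 0, 0]) cube([60, 60, 1420]);


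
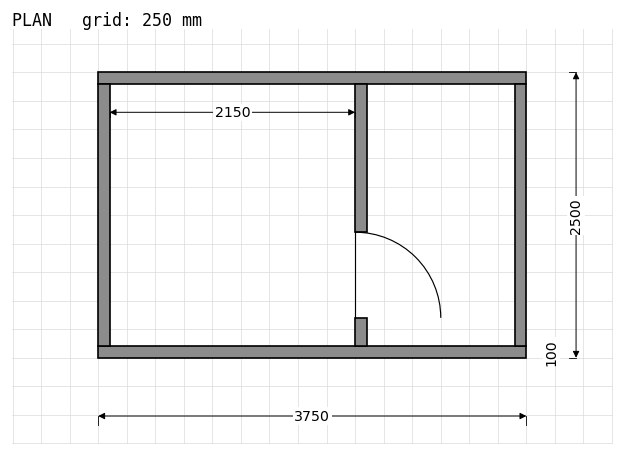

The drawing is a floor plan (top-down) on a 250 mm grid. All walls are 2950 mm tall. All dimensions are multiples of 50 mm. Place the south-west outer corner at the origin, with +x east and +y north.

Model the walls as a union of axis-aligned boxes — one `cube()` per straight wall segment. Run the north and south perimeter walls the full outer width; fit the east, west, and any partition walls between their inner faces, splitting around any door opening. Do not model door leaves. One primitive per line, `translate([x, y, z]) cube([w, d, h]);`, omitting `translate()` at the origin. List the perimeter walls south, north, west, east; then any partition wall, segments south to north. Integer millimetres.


cube([3750, 100, 2950]);
translate([0, 2400, 0]) cube([3750, 100, 2950]);
translate([0, 100, 0]) cube([100, 2300, 2950]);
translate([3650, 100, 0]) cube([100, 2300, 2950]);
translate([2250, 100, 0]) cube([100, 250, 2950]);
translate([2250, 1100, 0]) cube([100, 1300, 2950]);


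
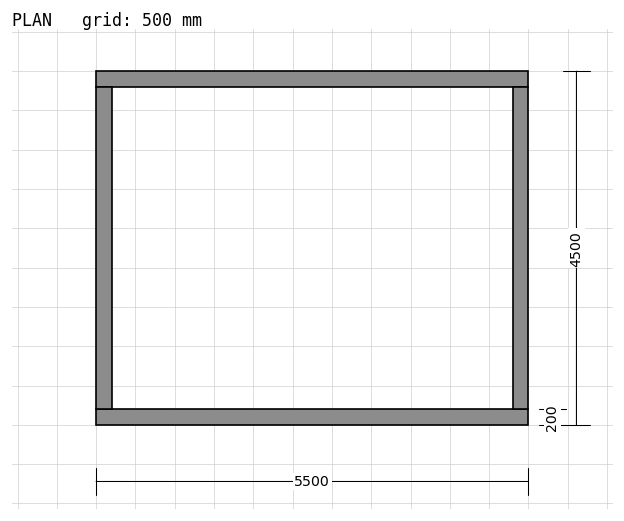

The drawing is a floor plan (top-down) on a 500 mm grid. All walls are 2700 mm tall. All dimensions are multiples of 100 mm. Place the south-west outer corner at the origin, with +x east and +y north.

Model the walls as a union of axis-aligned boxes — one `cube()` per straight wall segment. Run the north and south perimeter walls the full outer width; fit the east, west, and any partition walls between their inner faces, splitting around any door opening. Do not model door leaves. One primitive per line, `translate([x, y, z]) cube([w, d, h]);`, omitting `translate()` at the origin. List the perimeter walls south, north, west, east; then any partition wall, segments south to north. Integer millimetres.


cube([5500, 200, 2700]);
translate([0, 4300, 0]) cube([5500, 200, 2700]);
translate([0, 200, 0]) cube([200, 4100, 2700]);
translate([5300, 200, 0]) cube([200, 4100, 2700]);


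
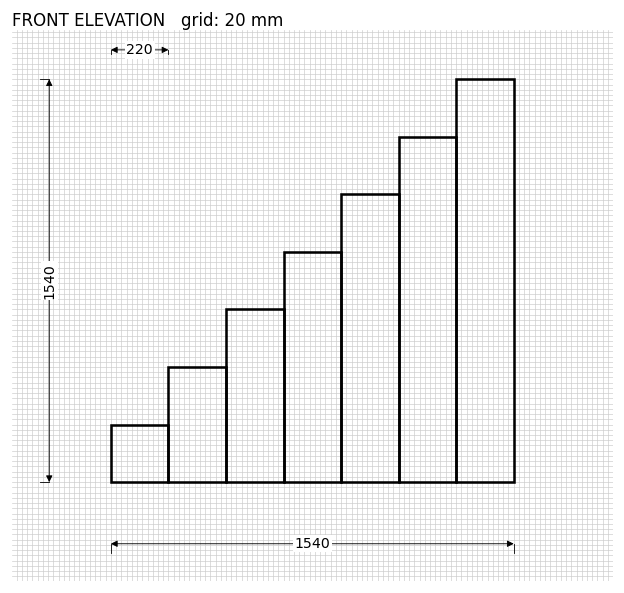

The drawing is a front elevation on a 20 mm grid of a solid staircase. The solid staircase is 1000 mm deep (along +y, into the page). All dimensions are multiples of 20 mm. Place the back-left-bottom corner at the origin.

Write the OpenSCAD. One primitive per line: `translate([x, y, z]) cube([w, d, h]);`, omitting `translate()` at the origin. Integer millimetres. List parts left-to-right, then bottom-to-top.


cube([220, 1000, 220]);
translate([220, 0, 0]) cube([220, 1000, 440]);
translate([440, 0, 0]) cube([220, 1000, 660]);
translate([660, 0, 0]) cube([220, 1000, 880]);
translate([880, 0, 0]) cube([220, 1000, 1100]);
translate([1100, 0, 0]) cube([220, 1000, 1320]);
translate([1320, 0, 0]) cube([220, 1000, 1540]);


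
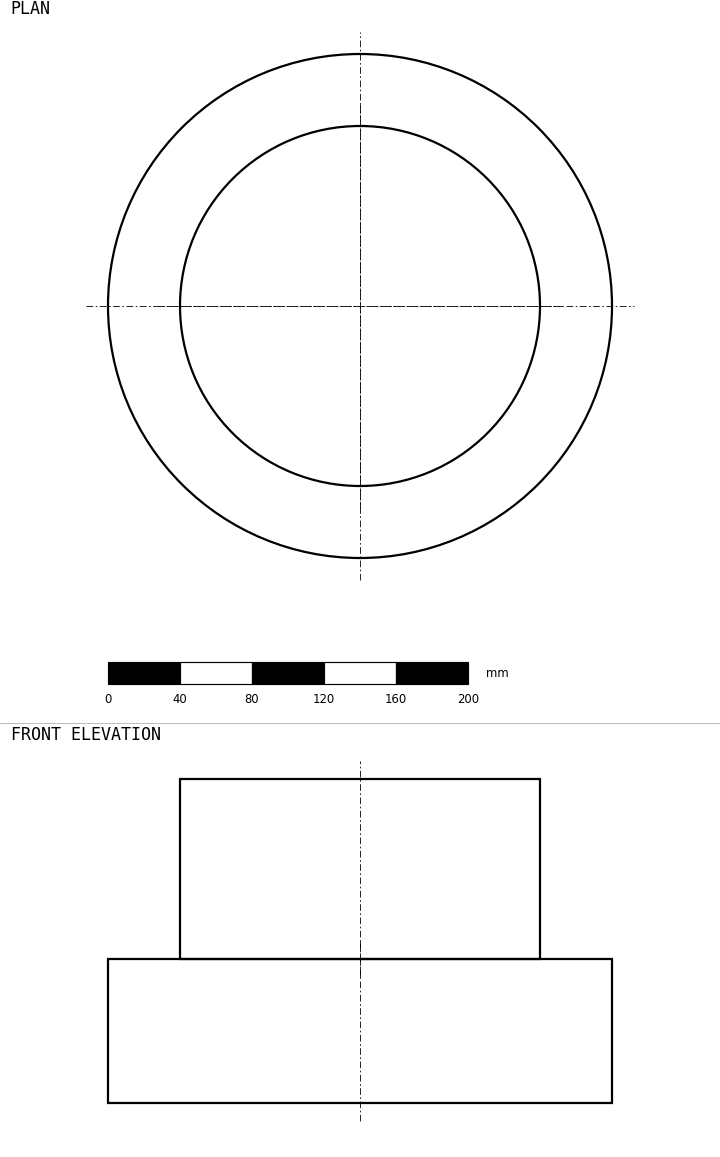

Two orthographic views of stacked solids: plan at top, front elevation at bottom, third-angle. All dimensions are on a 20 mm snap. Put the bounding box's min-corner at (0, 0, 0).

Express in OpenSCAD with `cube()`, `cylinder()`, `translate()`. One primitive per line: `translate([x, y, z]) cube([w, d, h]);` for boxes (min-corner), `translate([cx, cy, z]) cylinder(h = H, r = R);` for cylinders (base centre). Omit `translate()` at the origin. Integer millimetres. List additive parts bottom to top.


translate([140, 140, 0]) cylinder(h = 80, r = 140);
translate([140, 140, 80]) cylinder(h = 100, r = 100);


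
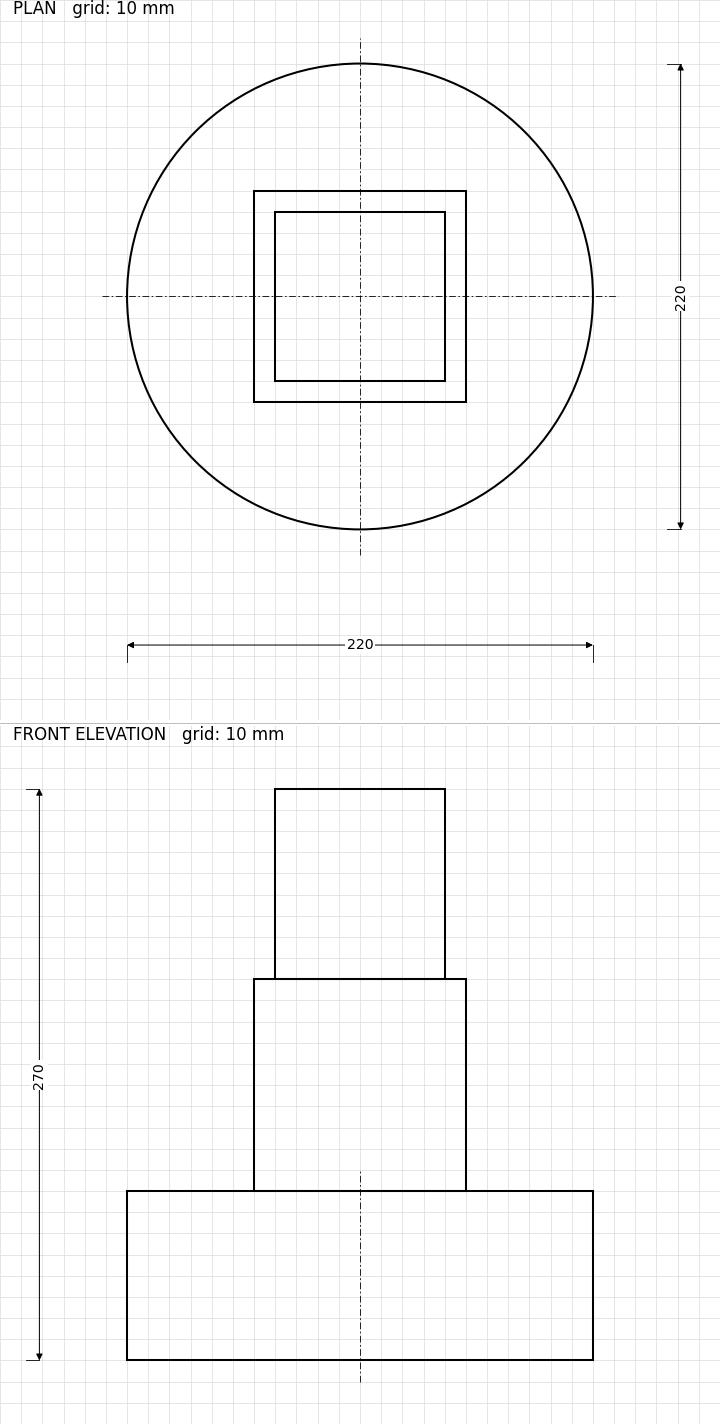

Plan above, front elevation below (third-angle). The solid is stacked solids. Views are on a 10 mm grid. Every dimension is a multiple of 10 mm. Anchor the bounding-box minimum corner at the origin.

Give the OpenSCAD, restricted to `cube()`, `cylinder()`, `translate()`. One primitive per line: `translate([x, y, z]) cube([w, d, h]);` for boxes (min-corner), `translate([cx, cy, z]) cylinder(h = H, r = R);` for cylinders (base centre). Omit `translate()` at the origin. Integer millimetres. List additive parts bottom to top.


translate([110, 110, 0]) cylinder(h = 80, r = 110);
translate([60, 60, 80]) cube([100, 100, 100]);
translate([70, 70, 180]) cube([80, 80, 90]);
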